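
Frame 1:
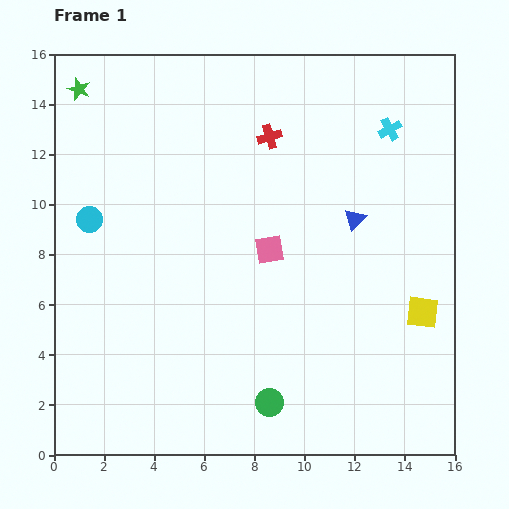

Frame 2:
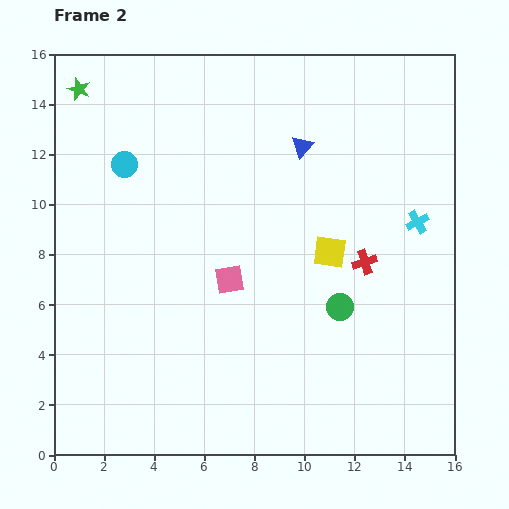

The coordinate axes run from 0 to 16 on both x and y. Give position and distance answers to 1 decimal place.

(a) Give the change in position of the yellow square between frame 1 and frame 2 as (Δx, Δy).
(-3.7, 2.4)

The yellow square was at (14.7, 5.7) in frame 1 and (11.0, 8.1) in frame 2.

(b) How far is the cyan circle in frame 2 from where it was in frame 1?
2.6

The cyan circle moved from (1.4, 9.4) to (2.8, 11.6), a distance of √(1.4² + 2.2²) ≈ 2.6.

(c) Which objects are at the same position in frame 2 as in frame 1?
the green star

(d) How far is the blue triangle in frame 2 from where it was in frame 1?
3.6

The blue triangle moved from (12.0, 9.4) to (9.9, 12.3), a distance of √(2.1² + 2.9²) ≈ 3.6.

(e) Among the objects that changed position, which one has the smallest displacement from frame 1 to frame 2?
the pink square

(moved 2.0)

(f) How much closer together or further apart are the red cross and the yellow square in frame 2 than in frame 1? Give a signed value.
-7.8

Distance in frame 1: 9.3. Distance in frame 2: 1.5.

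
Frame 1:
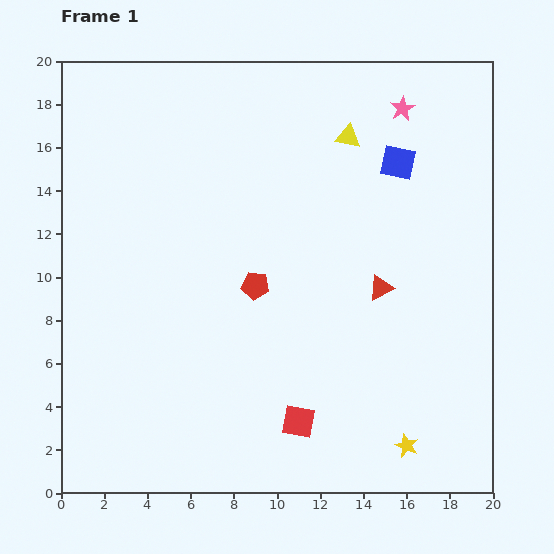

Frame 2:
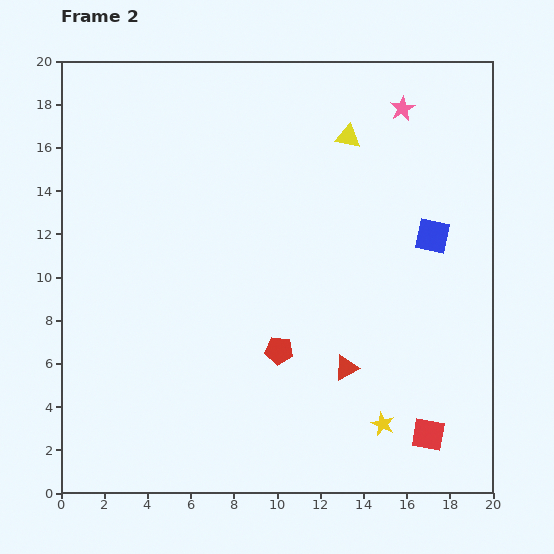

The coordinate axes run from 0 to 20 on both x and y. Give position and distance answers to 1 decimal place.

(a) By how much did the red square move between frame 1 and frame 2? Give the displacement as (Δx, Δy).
(6.0, -0.6)

The red square was at (11.0, 3.3) in frame 1 and (17.0, 2.7) in frame 2.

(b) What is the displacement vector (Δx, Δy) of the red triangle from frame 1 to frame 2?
(-1.6, -3.7)

The red triangle was at (14.8, 9.5) in frame 1 and (13.2, 5.8) in frame 2.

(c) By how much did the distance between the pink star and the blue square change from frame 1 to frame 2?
+3.6

Distance in frame 1: 2.5. Distance in frame 2: 6.1.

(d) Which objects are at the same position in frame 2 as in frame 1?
the yellow triangle, the pink star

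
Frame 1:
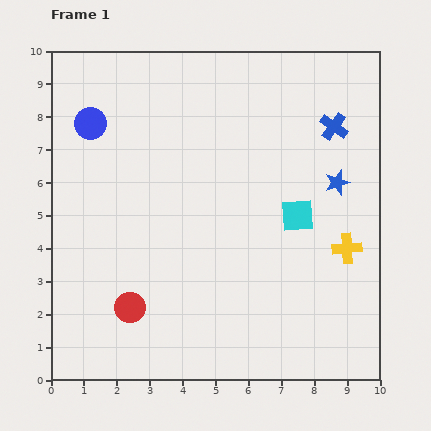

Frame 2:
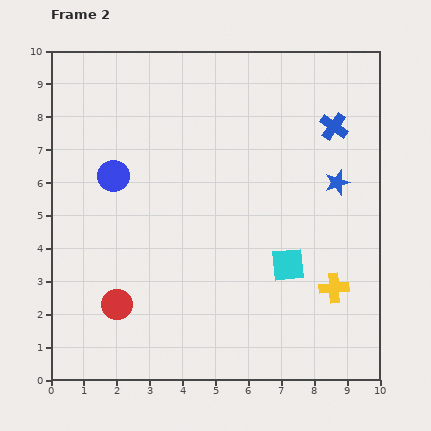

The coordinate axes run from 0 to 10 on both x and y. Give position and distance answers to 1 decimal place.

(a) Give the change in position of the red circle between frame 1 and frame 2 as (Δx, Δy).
(-0.4, 0.1)

The red circle was at (2.4, 2.2) in frame 1 and (2.0, 2.3) in frame 2.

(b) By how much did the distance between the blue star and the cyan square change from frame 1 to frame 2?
+1.3

Distance in frame 1: 1.6. Distance in frame 2: 2.9.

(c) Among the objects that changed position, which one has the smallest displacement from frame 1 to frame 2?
the red circle

(moved 0.4)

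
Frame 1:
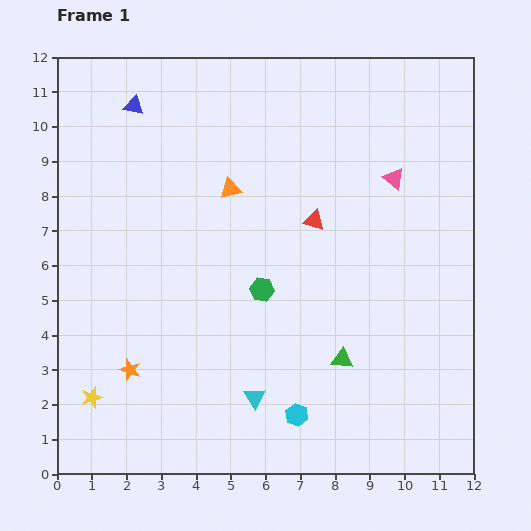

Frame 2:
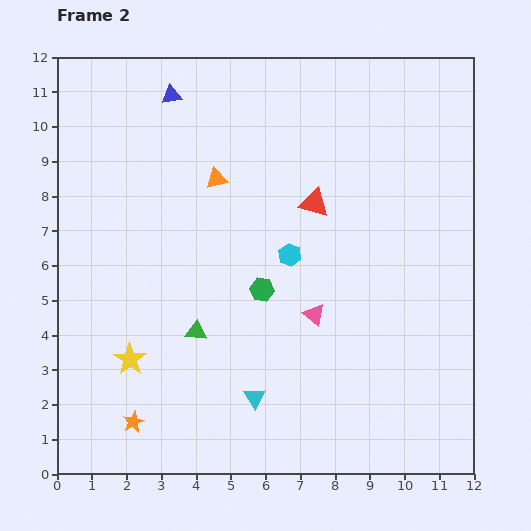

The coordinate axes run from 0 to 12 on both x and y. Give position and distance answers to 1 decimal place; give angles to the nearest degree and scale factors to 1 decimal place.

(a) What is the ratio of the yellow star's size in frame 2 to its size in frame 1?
1.5×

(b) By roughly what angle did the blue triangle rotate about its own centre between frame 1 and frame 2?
21° counter-clockwise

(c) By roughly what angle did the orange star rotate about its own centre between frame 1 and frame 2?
25° clockwise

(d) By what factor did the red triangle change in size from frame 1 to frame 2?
1.4×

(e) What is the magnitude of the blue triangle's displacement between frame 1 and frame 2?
1.1

The blue triangle moved from (2.2, 10.6) to (3.3, 10.9), a distance of √(1.1² + 0.3²) ≈ 1.1.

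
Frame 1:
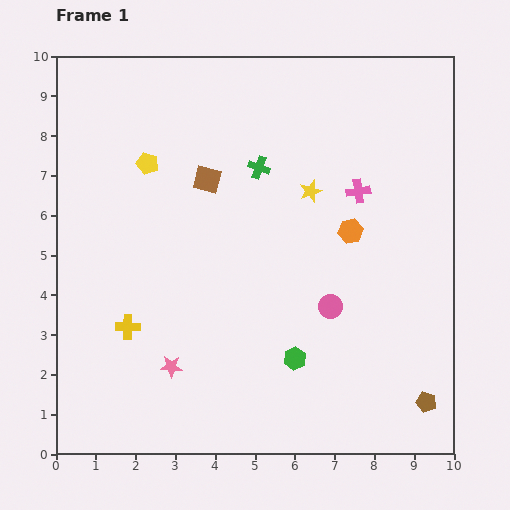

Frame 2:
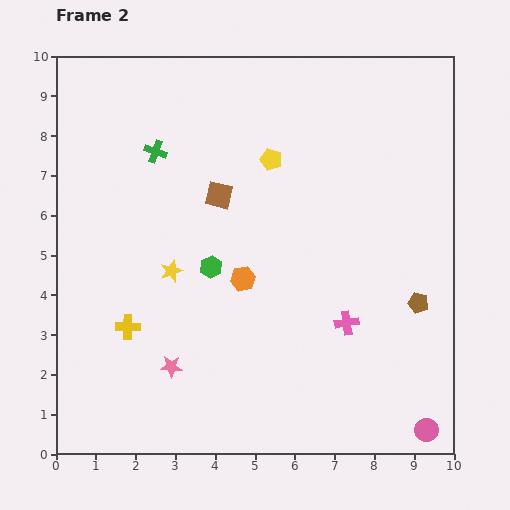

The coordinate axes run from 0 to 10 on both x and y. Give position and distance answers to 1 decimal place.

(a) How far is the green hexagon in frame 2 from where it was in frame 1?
3.1

The green hexagon moved from (6.0, 2.4) to (3.9, 4.7), a distance of √(2.1² + 2.3²) ≈ 3.1.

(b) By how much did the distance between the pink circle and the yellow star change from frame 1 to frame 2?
+4.6

Distance in frame 1: 2.9. Distance in frame 2: 7.5.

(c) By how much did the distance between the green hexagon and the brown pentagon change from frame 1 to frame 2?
+1.8

Distance in frame 1: 3.5. Distance in frame 2: 5.3.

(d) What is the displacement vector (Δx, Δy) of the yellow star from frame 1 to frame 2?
(-3.5, -2.0)

The yellow star was at (6.4, 6.6) in frame 1 and (2.9, 4.6) in frame 2.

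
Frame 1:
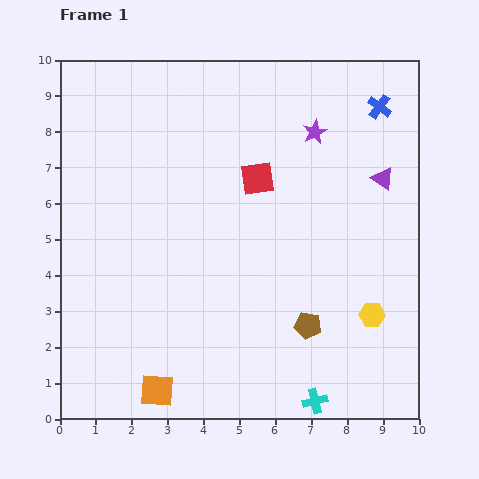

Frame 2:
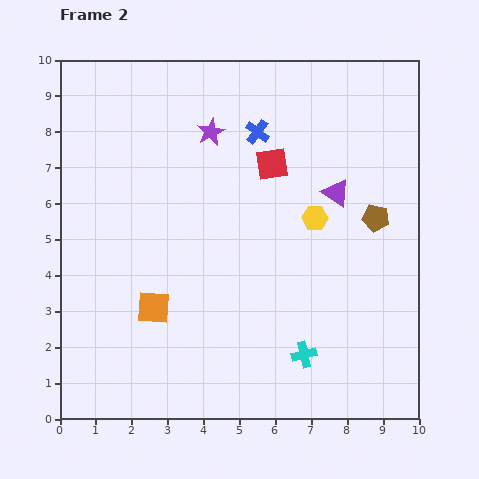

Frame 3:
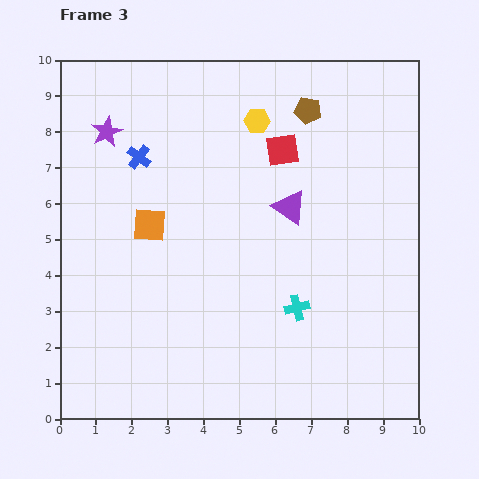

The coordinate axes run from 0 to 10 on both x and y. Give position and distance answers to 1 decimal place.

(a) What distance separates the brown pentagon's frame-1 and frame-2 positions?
3.6

The brown pentagon moved from (6.9, 2.6) to (8.8, 5.6), a distance of √(1.9² + 3.0²) ≈ 3.6.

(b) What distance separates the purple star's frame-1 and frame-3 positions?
5.8

The purple star moved from (7.1, 8.0) to (1.3, 8.0), a distance of √(5.8² + 0.0²) ≈ 5.8.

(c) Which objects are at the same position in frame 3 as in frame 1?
none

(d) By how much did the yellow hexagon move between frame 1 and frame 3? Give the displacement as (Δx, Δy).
(-3.2, 5.4)

The yellow hexagon was at (8.7, 2.9) in frame 1 and (5.5, 8.3) in frame 3.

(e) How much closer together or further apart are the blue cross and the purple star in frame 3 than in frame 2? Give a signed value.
-0.2

Distance in frame 2: 1.3. Distance in frame 3: 1.1.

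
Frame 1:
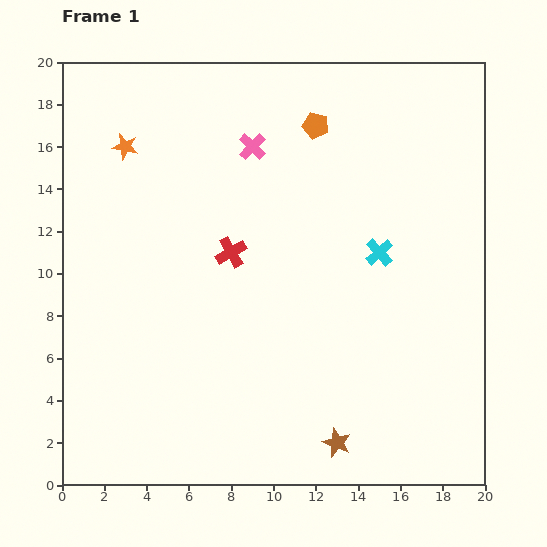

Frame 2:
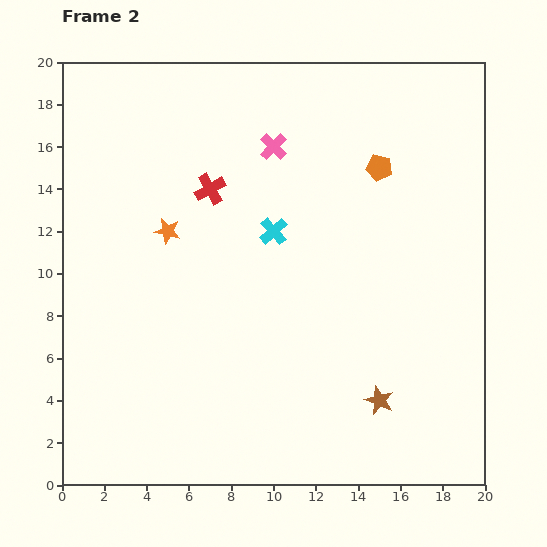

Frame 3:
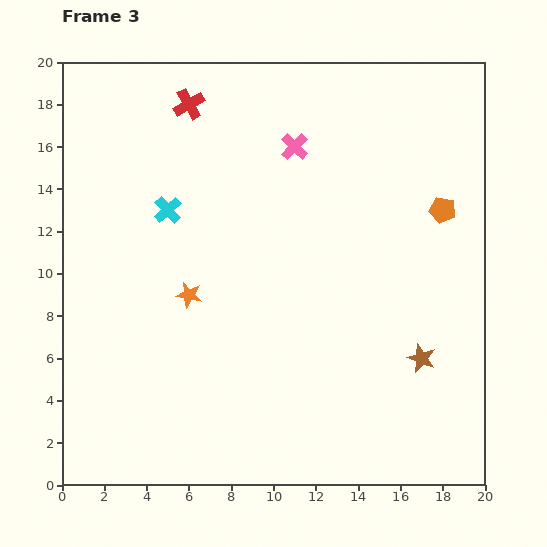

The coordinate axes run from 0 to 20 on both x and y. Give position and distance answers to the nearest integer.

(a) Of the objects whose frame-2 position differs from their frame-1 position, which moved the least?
the pink cross

(moved 1)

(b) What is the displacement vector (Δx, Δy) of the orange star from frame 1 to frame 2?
(2, -4)

The orange star was at (3, 16) in frame 1 and (5, 12) in frame 2.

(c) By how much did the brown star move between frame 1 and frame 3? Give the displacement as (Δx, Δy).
(4, 4)

The brown star was at (13, 2) in frame 1 and (17, 6) in frame 3.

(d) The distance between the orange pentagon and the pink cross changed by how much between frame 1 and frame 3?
+5

Distance in frame 1: 3. Distance in frame 3: 8.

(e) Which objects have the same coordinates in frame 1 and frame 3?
none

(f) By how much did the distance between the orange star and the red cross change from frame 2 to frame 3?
+6

Distance in frame 2: 3. Distance in frame 3: 9.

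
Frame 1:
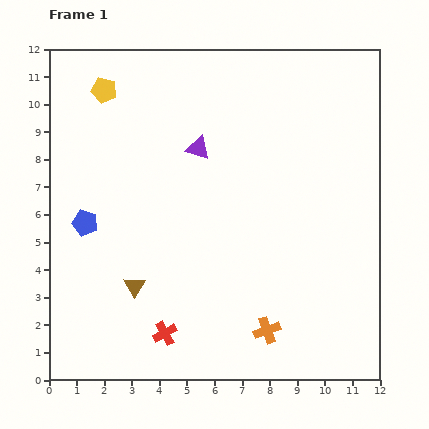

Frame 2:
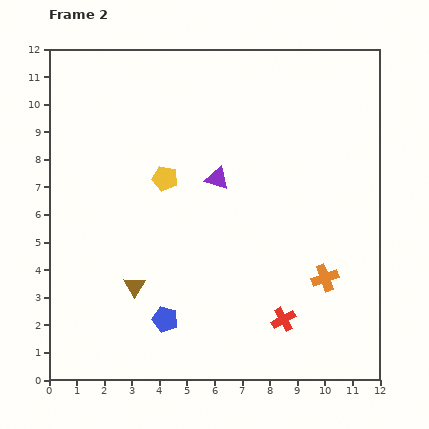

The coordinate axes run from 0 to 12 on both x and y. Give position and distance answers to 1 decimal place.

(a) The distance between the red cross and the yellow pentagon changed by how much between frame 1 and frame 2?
-2.4

Distance in frame 1: 9.1. Distance in frame 2: 6.7.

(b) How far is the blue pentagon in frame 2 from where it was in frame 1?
4.5

The blue pentagon moved from (1.3, 5.7) to (4.2, 2.2), a distance of √(2.9² + 3.5²) ≈ 4.5.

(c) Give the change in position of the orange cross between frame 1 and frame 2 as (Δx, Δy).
(2.1, 1.9)

The orange cross was at (7.9, 1.8) in frame 1 and (10.0, 3.7) in frame 2.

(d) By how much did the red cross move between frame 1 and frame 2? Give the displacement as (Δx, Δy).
(4.3, 0.5)

The red cross was at (4.2, 1.7) in frame 1 and (8.5, 2.2) in frame 2.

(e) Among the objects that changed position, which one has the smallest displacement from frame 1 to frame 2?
the purple triangle

(moved 1.3)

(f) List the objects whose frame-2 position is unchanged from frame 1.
the brown triangle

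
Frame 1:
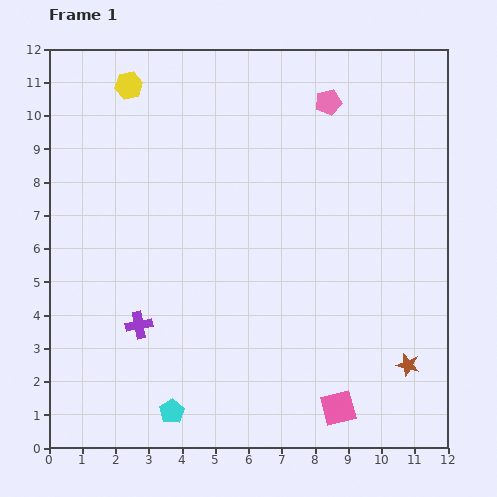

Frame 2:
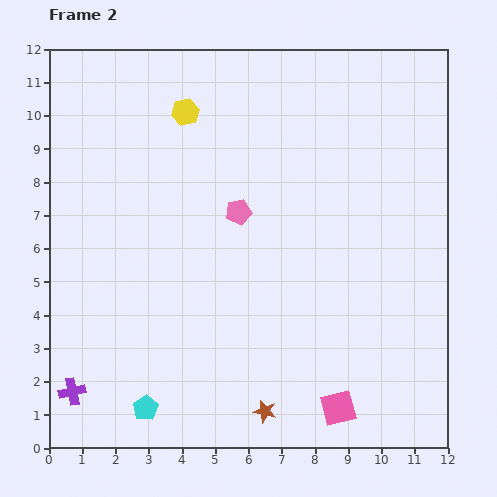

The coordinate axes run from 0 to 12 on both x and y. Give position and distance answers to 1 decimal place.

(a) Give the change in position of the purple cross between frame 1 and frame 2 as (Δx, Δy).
(-2.0, -2.0)

The purple cross was at (2.7, 3.7) in frame 1 and (0.7, 1.7) in frame 2.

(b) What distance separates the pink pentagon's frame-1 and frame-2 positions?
4.3

The pink pentagon moved from (8.4, 10.4) to (5.7, 7.1), a distance of √(2.7² + 3.3²) ≈ 4.3.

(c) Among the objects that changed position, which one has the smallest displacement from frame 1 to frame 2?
the cyan pentagon

(moved 0.8)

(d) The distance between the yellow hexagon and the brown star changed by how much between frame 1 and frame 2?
-2.6

Distance in frame 1: 11.9. Distance in frame 2: 9.3.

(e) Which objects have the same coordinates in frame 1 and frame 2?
the pink square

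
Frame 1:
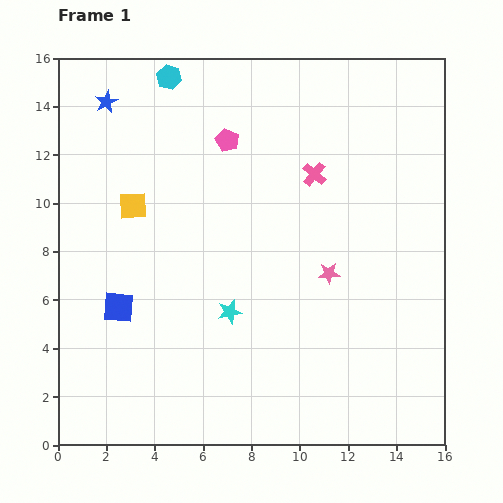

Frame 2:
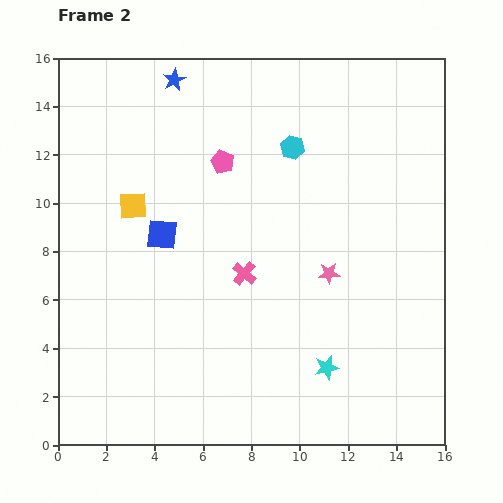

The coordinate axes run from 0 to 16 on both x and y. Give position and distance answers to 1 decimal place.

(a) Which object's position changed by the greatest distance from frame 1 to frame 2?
the cyan hexagon

(moved 5.9; next 5.0)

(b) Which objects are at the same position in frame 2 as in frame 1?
the yellow square, the pink star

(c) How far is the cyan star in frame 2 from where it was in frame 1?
4.6

The cyan star moved from (7.1, 5.5) to (11.1, 3.2), a distance of √(4.0² + 2.3²) ≈ 4.6.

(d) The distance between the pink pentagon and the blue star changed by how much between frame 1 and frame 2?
-1.3

Distance in frame 1: 5.2. Distance in frame 2: 3.9.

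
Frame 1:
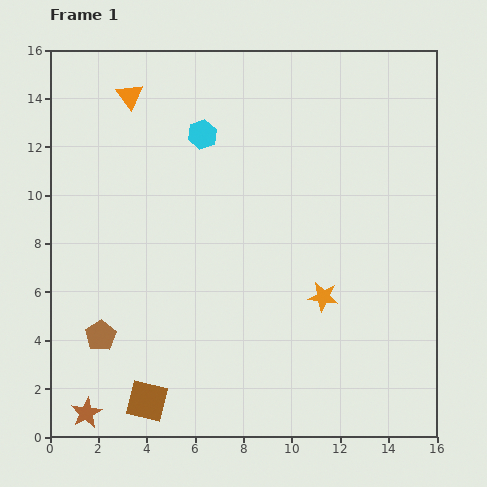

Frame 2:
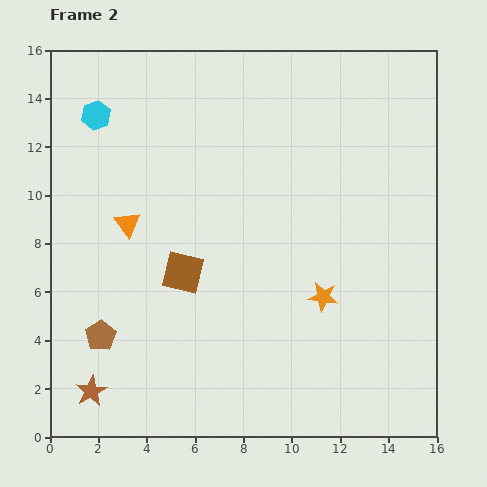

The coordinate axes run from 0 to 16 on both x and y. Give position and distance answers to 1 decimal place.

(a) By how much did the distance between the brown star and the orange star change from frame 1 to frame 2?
-0.5

Distance in frame 1: 10.9. Distance in frame 2: 10.4.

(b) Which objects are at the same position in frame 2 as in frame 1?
the brown pentagon, the orange star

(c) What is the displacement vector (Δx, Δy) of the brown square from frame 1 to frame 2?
(1.5, 5.3)

The brown square was at (4.0, 1.5) in frame 1 and (5.5, 6.8) in frame 2.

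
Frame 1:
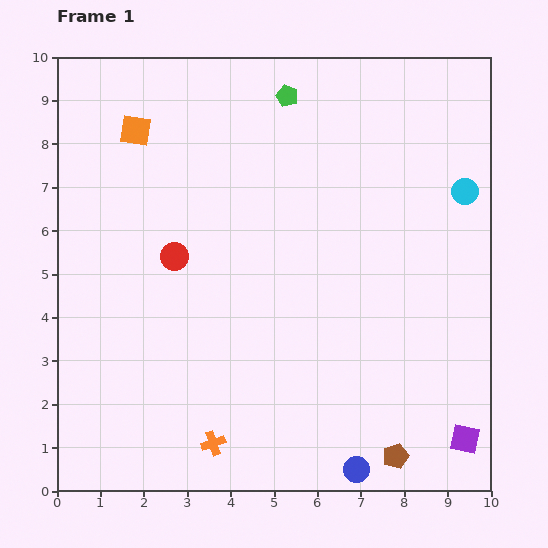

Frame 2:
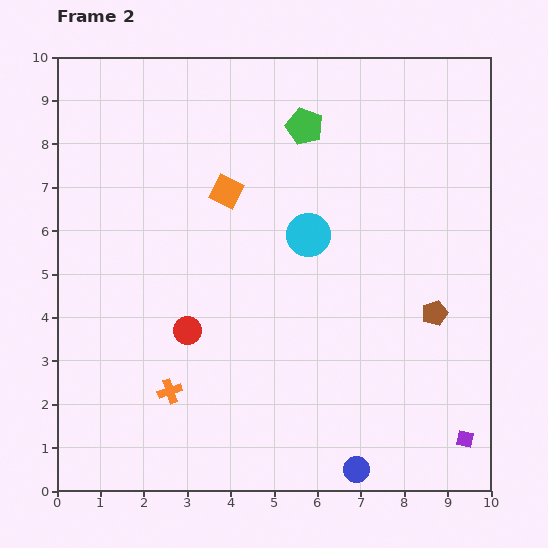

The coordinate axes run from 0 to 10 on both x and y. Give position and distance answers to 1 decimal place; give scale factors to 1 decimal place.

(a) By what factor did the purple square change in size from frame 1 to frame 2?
0.6×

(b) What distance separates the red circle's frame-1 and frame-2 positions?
1.7

The red circle moved from (2.7, 5.4) to (3.0, 3.7), a distance of √(0.3² + 1.7²) ≈ 1.7.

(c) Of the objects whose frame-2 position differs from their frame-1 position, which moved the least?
the green pentagon

(moved 0.8)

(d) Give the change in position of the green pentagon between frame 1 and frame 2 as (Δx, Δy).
(0.4, -0.7)

The green pentagon was at (5.3, 9.1) in frame 1 and (5.7, 8.4) in frame 2.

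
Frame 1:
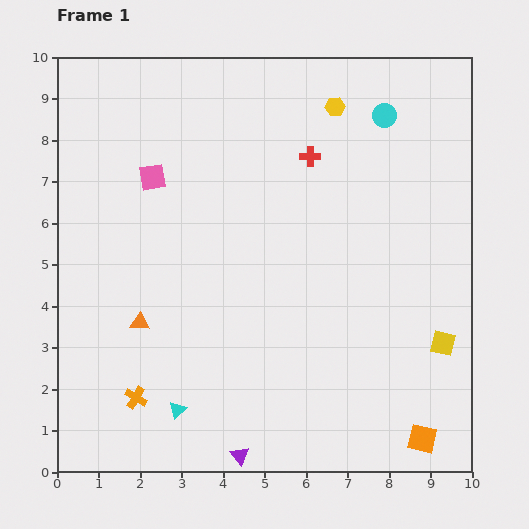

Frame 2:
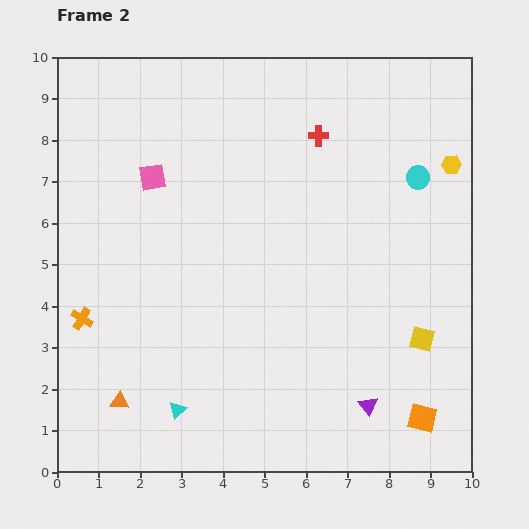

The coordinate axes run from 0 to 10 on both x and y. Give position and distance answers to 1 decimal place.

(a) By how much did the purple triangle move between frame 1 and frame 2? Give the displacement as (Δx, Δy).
(3.1, 1.2)

The purple triangle was at (4.4, 0.4) in frame 1 and (7.5, 1.6) in frame 2.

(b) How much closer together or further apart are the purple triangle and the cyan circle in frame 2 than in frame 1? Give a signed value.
-3.3

Distance in frame 1: 8.9. Distance in frame 2: 5.6.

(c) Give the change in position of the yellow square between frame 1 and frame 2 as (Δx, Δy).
(-0.5, 0.1)

The yellow square was at (9.3, 3.1) in frame 1 and (8.8, 3.2) in frame 2.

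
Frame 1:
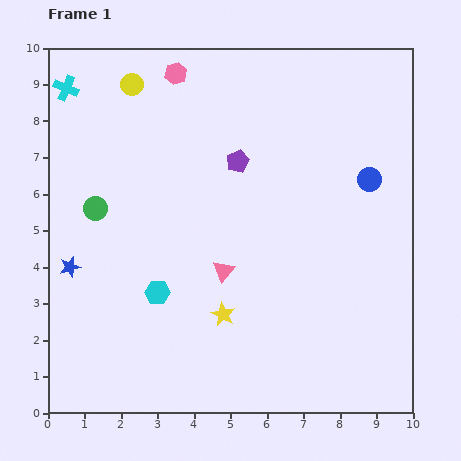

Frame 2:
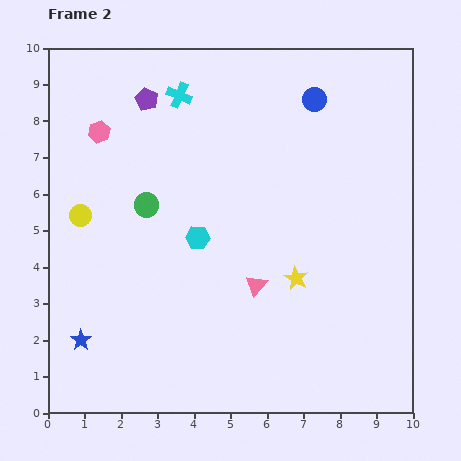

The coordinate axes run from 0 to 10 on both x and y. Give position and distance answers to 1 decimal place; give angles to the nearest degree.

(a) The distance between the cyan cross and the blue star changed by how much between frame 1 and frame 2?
+2.3

Distance in frame 1: 4.9. Distance in frame 2: 7.2.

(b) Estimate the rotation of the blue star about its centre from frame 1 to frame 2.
21° counter-clockwise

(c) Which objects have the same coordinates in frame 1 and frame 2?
none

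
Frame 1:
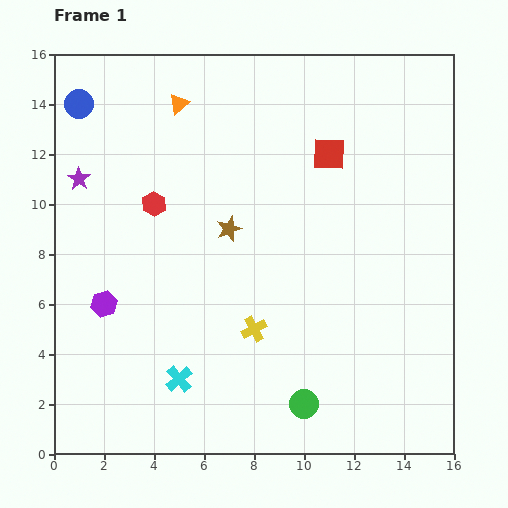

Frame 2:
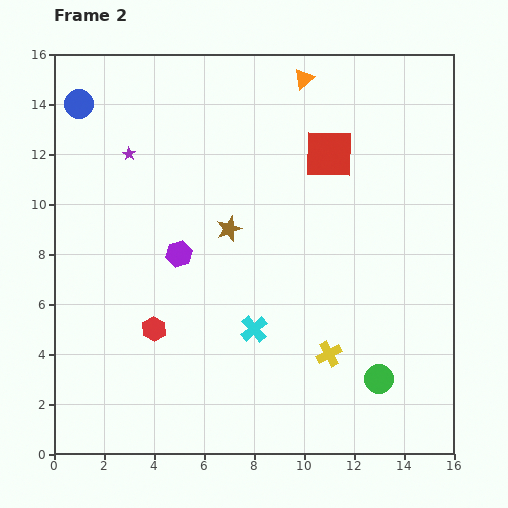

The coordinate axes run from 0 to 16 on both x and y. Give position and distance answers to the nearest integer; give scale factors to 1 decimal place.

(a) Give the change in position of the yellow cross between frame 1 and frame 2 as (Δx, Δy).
(3, -1)

The yellow cross was at (8, 5) in frame 1 and (11, 4) in frame 2.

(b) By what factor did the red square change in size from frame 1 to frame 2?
1.5×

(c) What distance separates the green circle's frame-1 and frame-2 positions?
3

The green circle moved from (10, 2) to (13, 3), a distance of √(3² + 1²) ≈ 3.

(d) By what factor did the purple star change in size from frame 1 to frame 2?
0.6×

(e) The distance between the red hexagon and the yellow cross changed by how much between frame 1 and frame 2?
+1

Distance in frame 1: 6. Distance in frame 2: 7.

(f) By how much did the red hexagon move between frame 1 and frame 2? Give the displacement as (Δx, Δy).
(0, -5)

The red hexagon was at (4, 10) in frame 1 and (4, 5) in frame 2.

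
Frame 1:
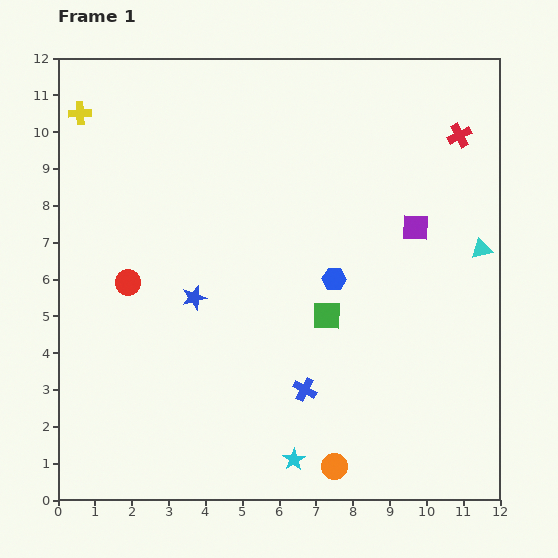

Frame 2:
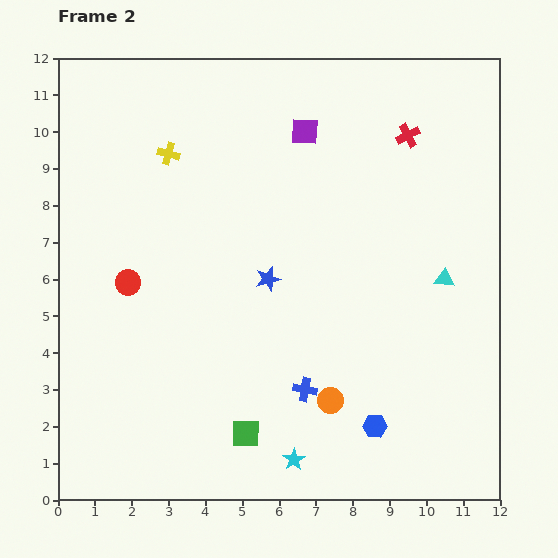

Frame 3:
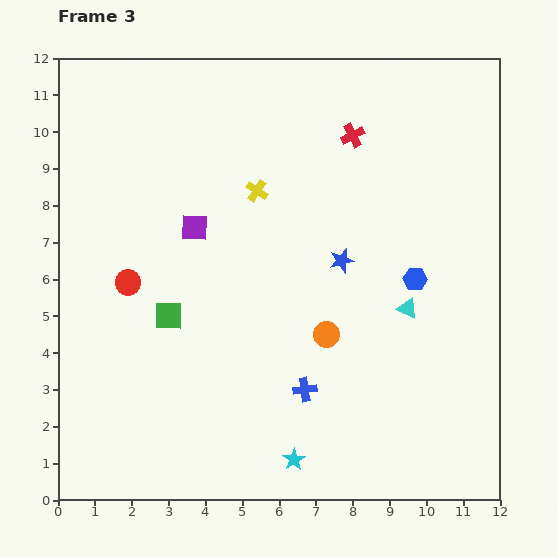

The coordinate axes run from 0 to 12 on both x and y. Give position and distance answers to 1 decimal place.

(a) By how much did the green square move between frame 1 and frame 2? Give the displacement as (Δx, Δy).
(-2.2, -3.2)

The green square was at (7.3, 5.0) in frame 1 and (5.1, 1.8) in frame 2.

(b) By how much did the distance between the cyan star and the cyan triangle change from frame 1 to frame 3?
-2.5

Distance in frame 1: 7.6. Distance in frame 3: 5.1.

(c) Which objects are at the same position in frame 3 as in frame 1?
the cyan star, the red circle, the blue cross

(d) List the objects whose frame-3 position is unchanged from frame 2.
the cyan star, the red circle, the blue cross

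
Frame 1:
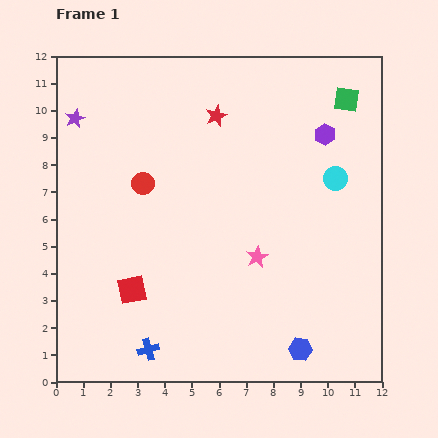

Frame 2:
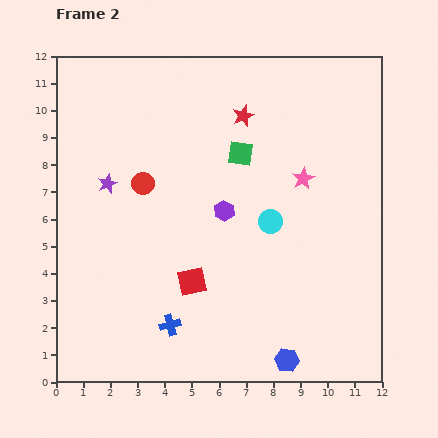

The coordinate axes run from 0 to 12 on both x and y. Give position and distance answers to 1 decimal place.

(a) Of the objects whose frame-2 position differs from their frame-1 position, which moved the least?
the blue hexagon

(moved 0.6)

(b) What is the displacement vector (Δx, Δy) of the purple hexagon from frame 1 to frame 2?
(-3.7, -2.8)

The purple hexagon was at (9.9, 9.1) in frame 1 and (6.2, 6.3) in frame 2.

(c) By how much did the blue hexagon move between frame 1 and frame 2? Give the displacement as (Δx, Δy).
(-0.5, -0.4)

The blue hexagon was at (9.0, 1.2) in frame 1 and (8.5, 0.8) in frame 2.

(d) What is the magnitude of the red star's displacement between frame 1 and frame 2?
1.0

The red star moved from (5.9, 9.8) to (6.9, 9.8), a distance of √(1.0² + 0.0²) ≈ 1.0.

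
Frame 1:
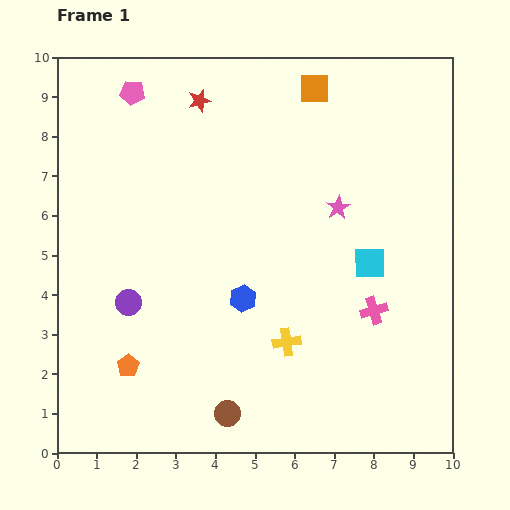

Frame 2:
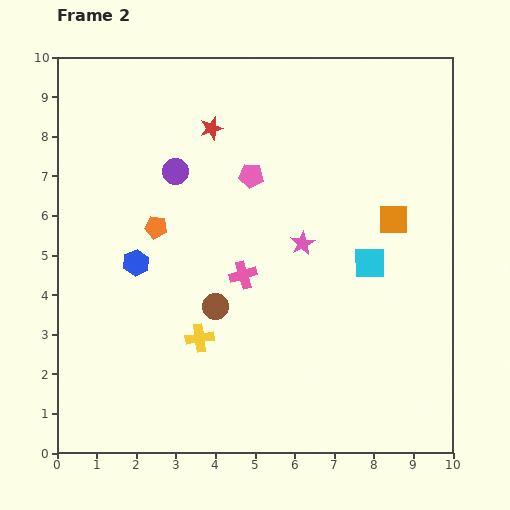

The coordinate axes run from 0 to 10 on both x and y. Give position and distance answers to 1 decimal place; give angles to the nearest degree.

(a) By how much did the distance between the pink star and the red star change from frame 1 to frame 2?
-0.7

Distance in frame 1: 4.4. Distance in frame 2: 3.7.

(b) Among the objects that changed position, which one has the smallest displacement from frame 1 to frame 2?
the red star

(moved 0.8)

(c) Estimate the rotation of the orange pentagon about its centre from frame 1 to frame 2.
29° counter-clockwise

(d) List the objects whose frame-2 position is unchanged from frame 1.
the cyan square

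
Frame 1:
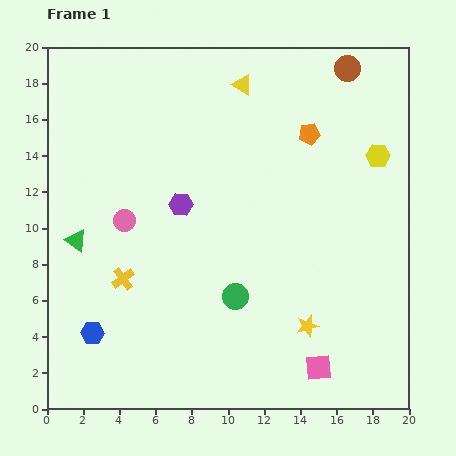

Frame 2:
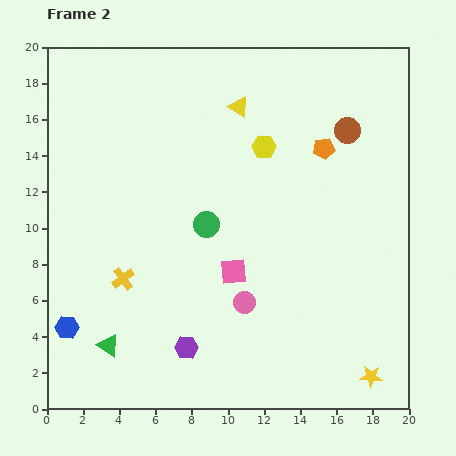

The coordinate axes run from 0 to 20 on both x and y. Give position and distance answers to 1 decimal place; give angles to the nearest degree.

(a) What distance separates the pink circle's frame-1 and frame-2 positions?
8.0

The pink circle moved from (4.3, 10.4) to (10.9, 5.9), a distance of √(6.6² + 4.5²) ≈ 8.0.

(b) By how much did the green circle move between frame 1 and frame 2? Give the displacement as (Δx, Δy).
(-1.6, 4.0)

The green circle was at (10.4, 6.2) in frame 1 and (8.8, 10.2) in frame 2.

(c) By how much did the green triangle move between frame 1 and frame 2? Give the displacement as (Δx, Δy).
(1.8, -5.8)

The green triangle was at (1.6, 9.3) in frame 1 and (3.4, 3.5) in frame 2.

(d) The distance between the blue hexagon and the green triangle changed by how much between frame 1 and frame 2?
-2.7

Distance in frame 1: 5.2. Distance in frame 2: 2.5.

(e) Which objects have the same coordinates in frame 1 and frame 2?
the yellow cross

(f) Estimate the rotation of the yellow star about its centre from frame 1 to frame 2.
17° clockwise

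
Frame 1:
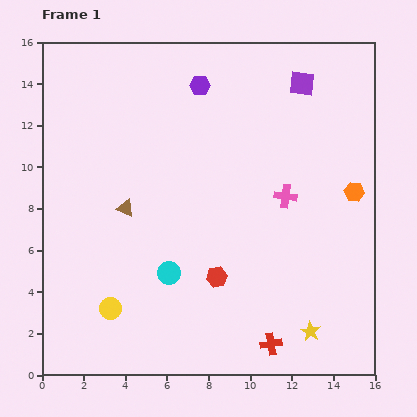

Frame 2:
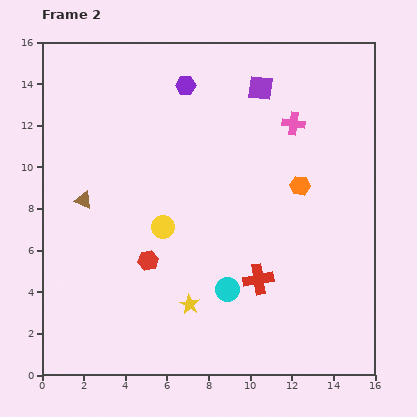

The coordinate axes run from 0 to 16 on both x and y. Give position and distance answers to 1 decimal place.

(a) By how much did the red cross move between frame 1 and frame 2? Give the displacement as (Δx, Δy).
(-0.6, 3.1)

The red cross was at (11.0, 1.5) in frame 1 and (10.4, 4.6) in frame 2.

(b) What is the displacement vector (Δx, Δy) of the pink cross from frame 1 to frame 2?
(0.4, 3.5)

The pink cross was at (11.7, 8.6) in frame 1 and (12.1, 12.1) in frame 2.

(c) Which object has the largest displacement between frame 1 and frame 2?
the yellow star

(moved 5.9; next 4.6)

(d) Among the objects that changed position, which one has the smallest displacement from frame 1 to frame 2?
the purple hexagon

(moved 0.7)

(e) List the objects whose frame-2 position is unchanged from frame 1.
none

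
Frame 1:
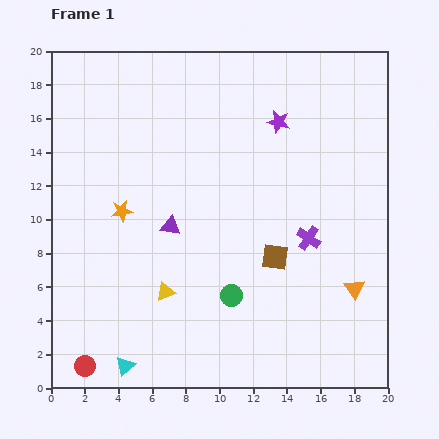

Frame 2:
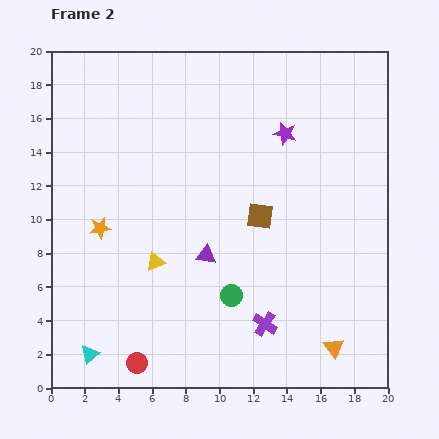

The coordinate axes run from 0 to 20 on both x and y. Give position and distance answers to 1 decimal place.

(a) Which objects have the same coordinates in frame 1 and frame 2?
the green circle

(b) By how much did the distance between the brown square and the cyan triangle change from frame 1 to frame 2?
+2.0

Distance in frame 1: 11.0. Distance in frame 2: 13.0.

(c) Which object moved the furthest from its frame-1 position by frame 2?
the purple cross

(moved 5.7; next 3.7)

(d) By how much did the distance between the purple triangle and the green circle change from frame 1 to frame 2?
-2.7

Distance in frame 1: 5.5. Distance in frame 2: 2.8.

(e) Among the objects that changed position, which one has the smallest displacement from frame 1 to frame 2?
the purple star

(moved 0.8)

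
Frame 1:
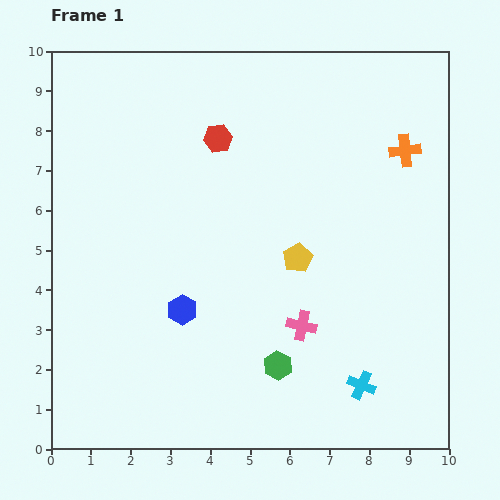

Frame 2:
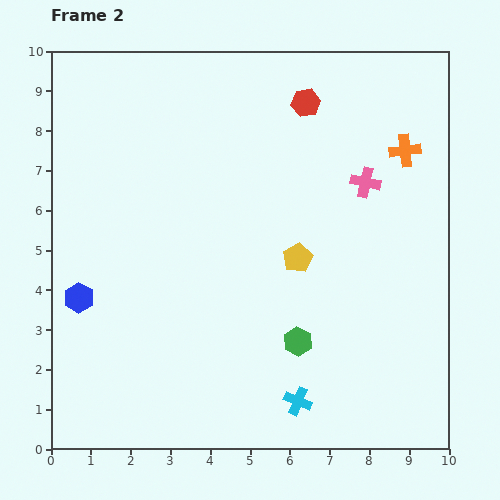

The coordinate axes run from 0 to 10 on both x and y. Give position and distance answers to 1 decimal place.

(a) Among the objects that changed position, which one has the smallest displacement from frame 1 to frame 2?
the green hexagon

(moved 0.8)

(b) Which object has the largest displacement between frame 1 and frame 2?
the pink cross

(moved 3.9; next 2.6)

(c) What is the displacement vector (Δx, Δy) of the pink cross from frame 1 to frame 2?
(1.6, 3.6)

The pink cross was at (6.3, 3.1) in frame 1 and (7.9, 6.7) in frame 2.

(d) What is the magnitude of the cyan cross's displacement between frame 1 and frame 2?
1.6

The cyan cross moved from (7.8, 1.6) to (6.2, 1.2), a distance of √(1.6² + 0.4²) ≈ 1.6.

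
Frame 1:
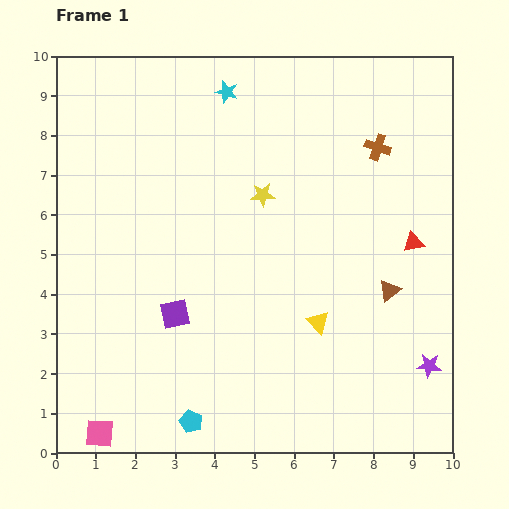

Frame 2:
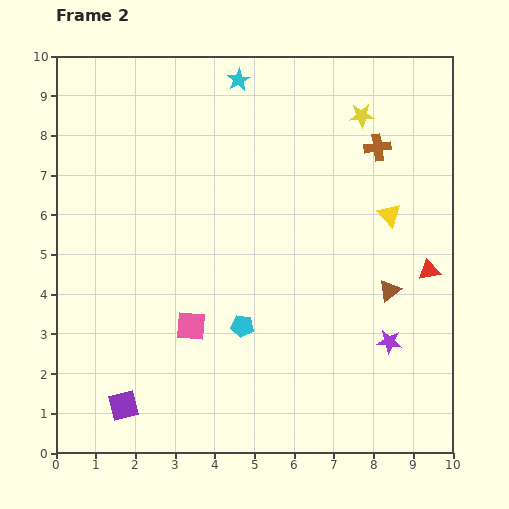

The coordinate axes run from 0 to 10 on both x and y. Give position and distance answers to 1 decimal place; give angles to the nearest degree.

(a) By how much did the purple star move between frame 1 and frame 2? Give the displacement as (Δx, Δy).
(-1.0, 0.6)

The purple star was at (9.4, 2.2) in frame 1 and (8.4, 2.8) in frame 2.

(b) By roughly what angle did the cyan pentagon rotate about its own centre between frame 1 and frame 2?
16° counter-clockwise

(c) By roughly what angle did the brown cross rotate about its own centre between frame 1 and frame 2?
26° counter-clockwise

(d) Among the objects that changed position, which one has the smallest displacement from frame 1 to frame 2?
the cyan star

(moved 0.4)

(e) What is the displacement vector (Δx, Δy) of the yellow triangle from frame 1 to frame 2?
(1.8, 2.7)

The yellow triangle was at (6.6, 3.3) in frame 1 and (8.4, 6.0) in frame 2.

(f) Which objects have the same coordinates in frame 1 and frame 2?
the brown cross, the brown triangle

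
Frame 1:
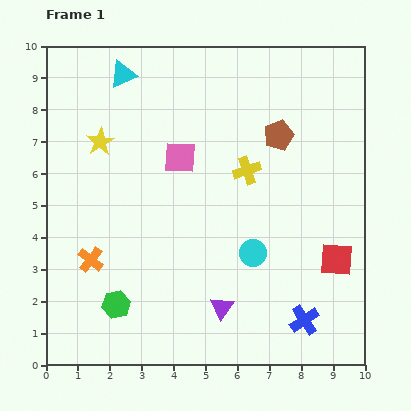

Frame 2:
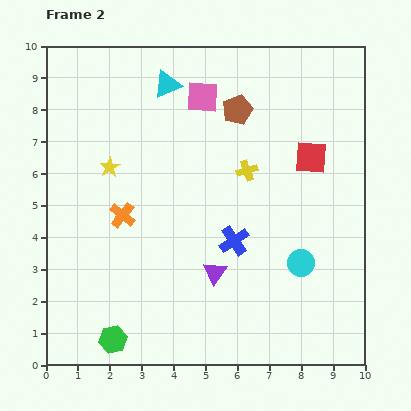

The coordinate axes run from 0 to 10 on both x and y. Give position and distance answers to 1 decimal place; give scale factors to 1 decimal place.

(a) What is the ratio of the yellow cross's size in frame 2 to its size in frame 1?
0.7×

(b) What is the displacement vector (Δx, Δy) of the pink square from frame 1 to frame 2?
(0.7, 1.9)

The pink square was at (4.2, 6.5) in frame 1 and (4.9, 8.4) in frame 2.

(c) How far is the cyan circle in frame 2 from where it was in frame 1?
1.5

The cyan circle moved from (6.5, 3.5) to (8.0, 3.2), a distance of √(1.5² + 0.3²) ≈ 1.5.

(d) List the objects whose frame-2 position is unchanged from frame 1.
the yellow cross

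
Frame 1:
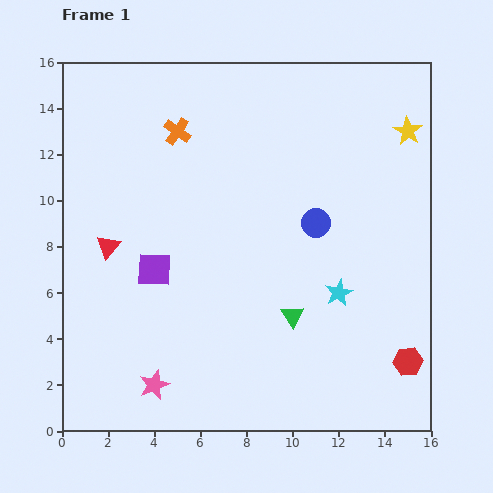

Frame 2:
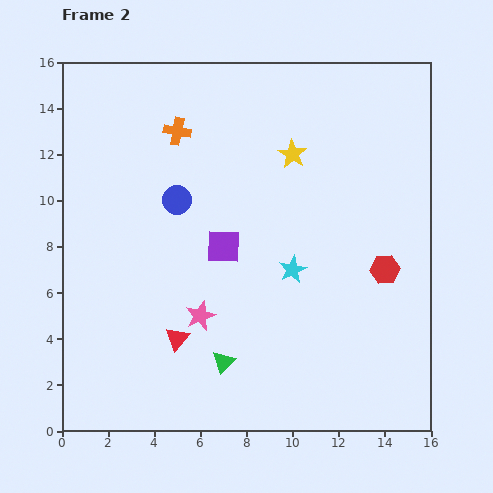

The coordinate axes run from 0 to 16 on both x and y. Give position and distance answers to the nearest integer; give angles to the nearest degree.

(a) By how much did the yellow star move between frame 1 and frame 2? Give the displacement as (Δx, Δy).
(-5, -1)

The yellow star was at (15, 13) in frame 1 and (10, 12) in frame 2.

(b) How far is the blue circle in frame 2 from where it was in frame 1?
6

The blue circle moved from (11, 9) to (5, 10), a distance of √(6² + 1²) ≈ 6.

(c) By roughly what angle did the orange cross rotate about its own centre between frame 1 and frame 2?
23° counter-clockwise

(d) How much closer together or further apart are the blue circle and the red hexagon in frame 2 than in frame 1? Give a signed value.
+2

Distance in frame 1: 7. Distance in frame 2: 9.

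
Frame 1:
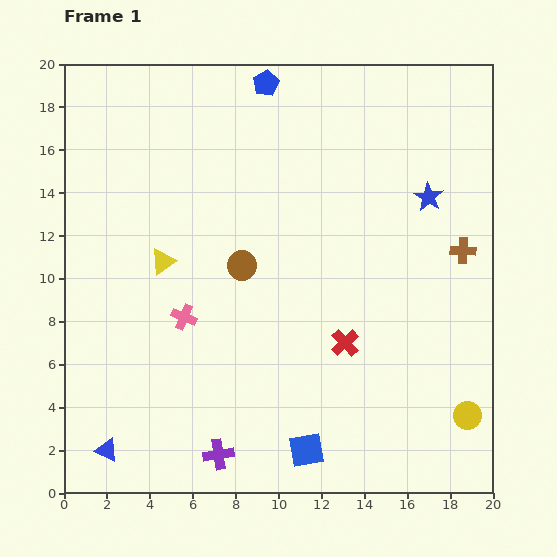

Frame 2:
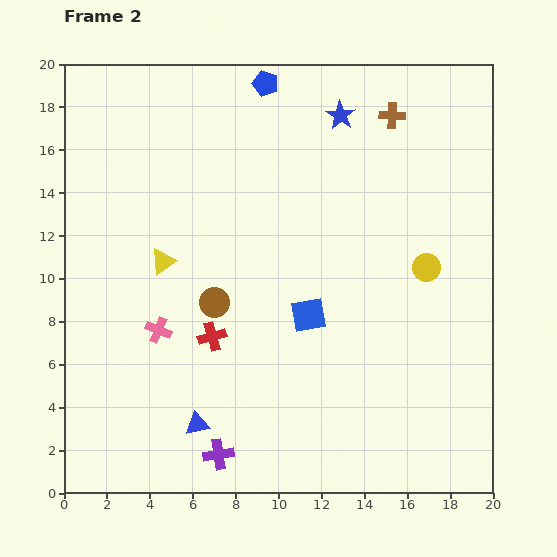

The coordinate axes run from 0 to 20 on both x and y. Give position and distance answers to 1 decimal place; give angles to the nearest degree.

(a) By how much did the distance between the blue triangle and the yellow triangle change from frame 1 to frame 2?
-1.4

Distance in frame 1: 9.2. Distance in frame 2: 7.8.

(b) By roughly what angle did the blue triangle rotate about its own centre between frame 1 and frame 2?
37° counter-clockwise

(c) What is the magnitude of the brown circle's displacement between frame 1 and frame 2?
2.1

The brown circle moved from (8.3, 10.6) to (7.0, 8.9), a distance of √(1.3² + 1.7²) ≈ 2.1.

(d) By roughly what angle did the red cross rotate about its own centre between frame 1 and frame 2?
27° clockwise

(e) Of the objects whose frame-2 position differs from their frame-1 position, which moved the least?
the pink cross

(moved 1.3)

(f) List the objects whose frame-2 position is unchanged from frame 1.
the blue pentagon, the purple cross, the yellow triangle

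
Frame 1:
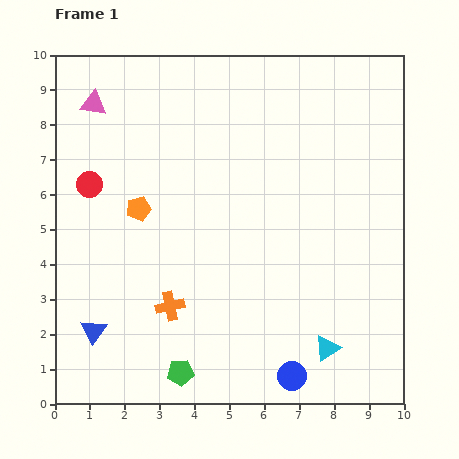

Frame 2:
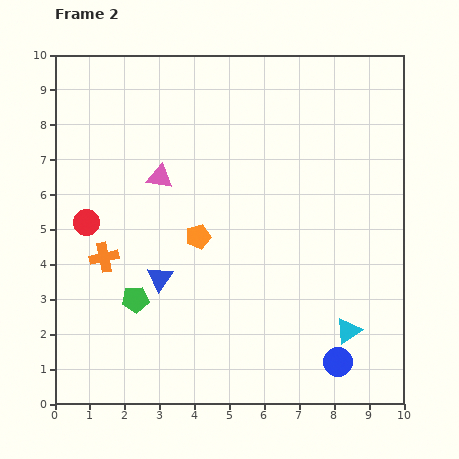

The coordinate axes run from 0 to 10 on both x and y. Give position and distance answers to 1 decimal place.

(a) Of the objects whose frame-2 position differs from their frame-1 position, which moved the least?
the cyan triangle

(moved 0.8)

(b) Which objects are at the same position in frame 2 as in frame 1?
none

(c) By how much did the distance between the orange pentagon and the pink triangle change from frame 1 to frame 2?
-1.3

Distance in frame 1: 3.3. Distance in frame 2: 2.0.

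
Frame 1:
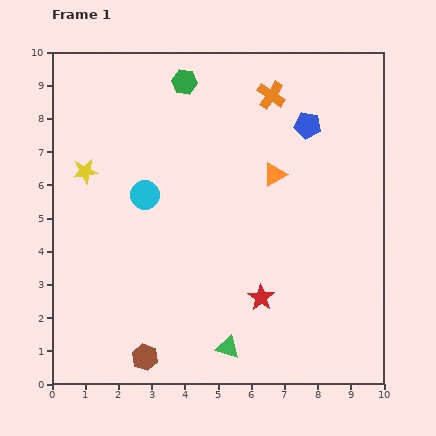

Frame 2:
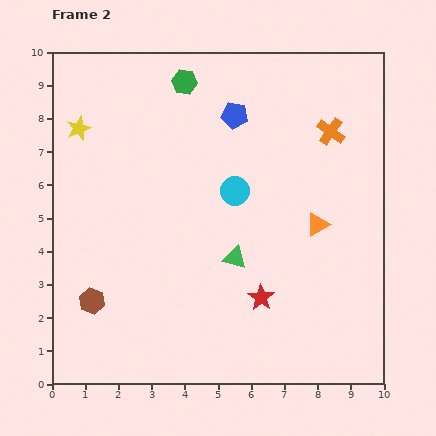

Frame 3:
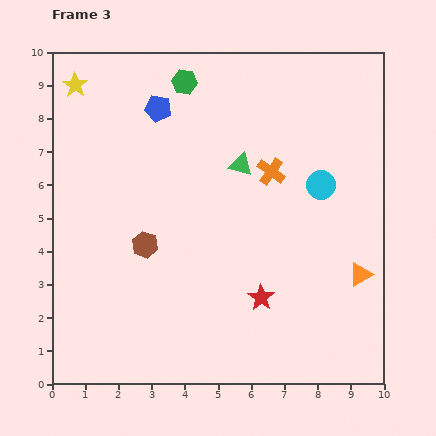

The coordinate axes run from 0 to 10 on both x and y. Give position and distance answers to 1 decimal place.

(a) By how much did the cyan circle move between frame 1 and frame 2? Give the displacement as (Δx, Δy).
(2.7, 0.1)

The cyan circle was at (2.8, 5.7) in frame 1 and (5.5, 5.8) in frame 2.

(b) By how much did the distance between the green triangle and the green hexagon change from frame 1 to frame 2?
-2.6

Distance in frame 1: 8.1. Distance in frame 2: 5.5.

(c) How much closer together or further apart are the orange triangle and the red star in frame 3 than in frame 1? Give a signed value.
-0.6

Distance in frame 1: 3.7. Distance in frame 3: 3.1.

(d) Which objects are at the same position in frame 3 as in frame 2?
the green hexagon, the red star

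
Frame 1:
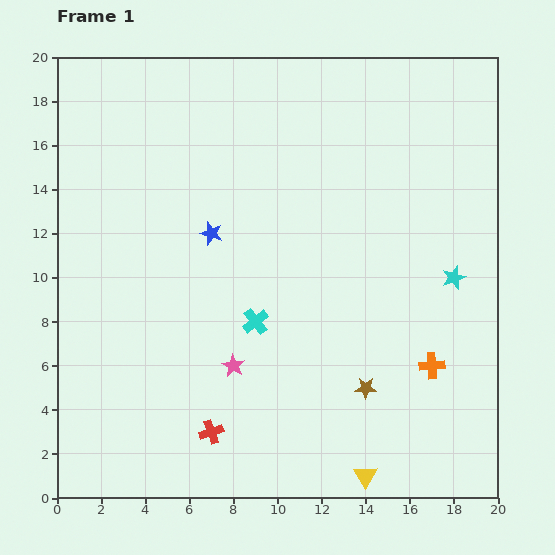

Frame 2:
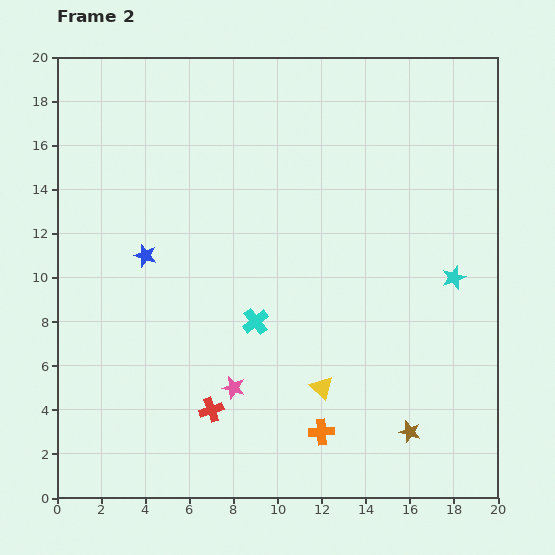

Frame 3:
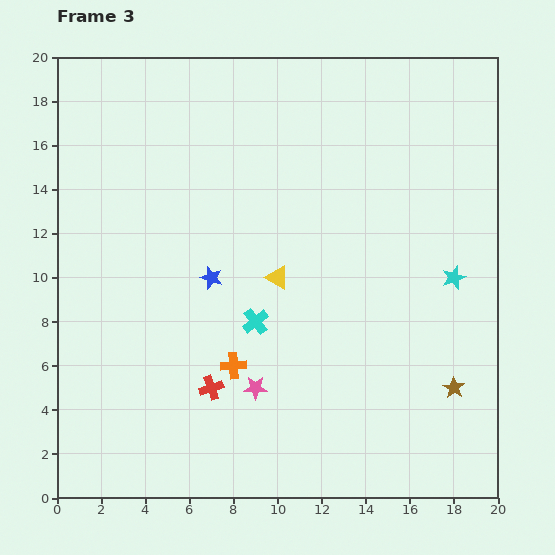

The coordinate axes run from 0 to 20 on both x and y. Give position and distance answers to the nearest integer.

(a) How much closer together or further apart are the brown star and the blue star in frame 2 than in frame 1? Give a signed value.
+4

Distance in frame 1: 10. Distance in frame 2: 14.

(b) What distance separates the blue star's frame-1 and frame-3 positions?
2

The blue star moved from (7, 12) to (7, 10), a distance of √(0² + 2²) ≈ 2.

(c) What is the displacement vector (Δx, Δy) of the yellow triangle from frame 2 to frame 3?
(-2, 5)

The yellow triangle was at (12, 5) in frame 2 and (10, 10) in frame 3.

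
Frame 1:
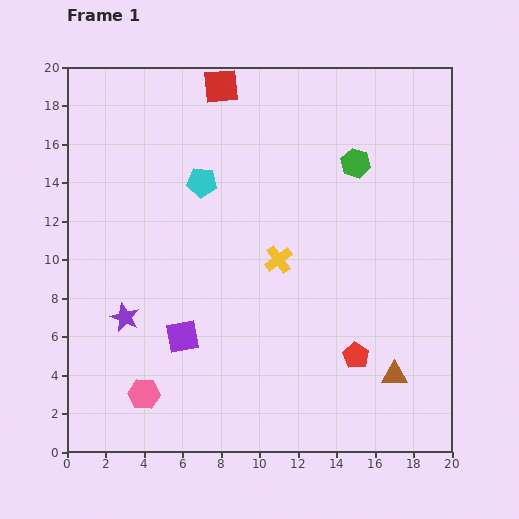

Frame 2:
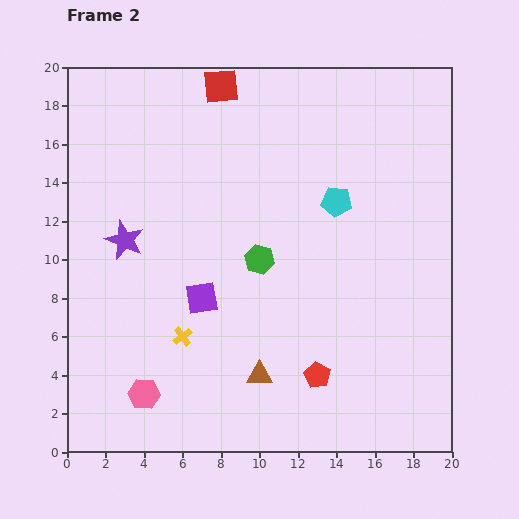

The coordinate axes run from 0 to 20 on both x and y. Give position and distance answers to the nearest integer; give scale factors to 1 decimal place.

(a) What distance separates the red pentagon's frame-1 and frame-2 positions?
2

The red pentagon moved from (15, 5) to (13, 4), a distance of √(2² + 1²) ≈ 2.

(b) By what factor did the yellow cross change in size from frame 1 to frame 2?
0.7×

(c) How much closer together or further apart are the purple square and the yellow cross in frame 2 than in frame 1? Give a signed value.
-4

Distance in frame 1: 6. Distance in frame 2: 2.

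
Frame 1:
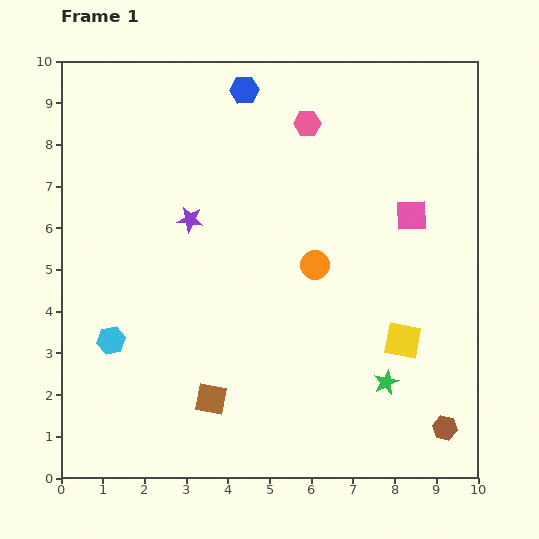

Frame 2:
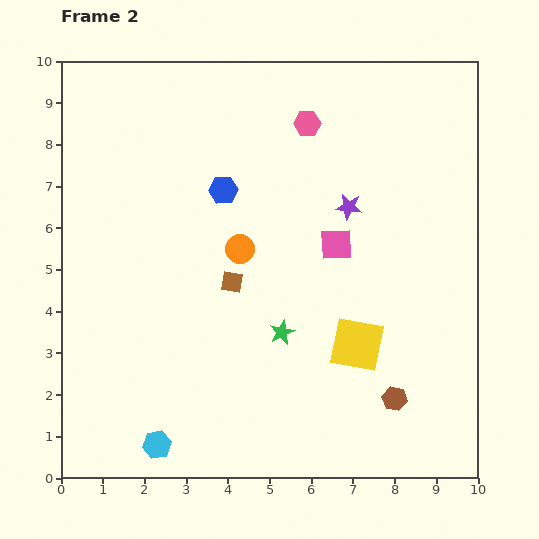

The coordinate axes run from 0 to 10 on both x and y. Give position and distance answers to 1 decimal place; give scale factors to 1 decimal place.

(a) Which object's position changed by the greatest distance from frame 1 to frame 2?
the purple star

(moved 3.8; next 2.8)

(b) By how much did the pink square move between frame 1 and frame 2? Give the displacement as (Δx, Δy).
(-1.8, -0.7)

The pink square was at (8.4, 6.3) in frame 1 and (6.6, 5.6) in frame 2.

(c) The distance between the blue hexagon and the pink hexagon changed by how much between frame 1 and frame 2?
+0.9

Distance in frame 1: 1.7. Distance in frame 2: 2.6.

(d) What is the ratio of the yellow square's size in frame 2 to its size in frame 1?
1.4×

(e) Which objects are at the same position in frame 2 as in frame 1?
the pink hexagon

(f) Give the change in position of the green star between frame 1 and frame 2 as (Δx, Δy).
(-2.5, 1.2)

The green star was at (7.8, 2.3) in frame 1 and (5.3, 3.5) in frame 2.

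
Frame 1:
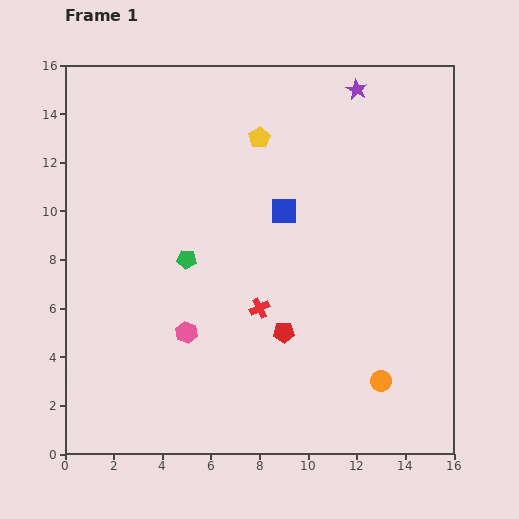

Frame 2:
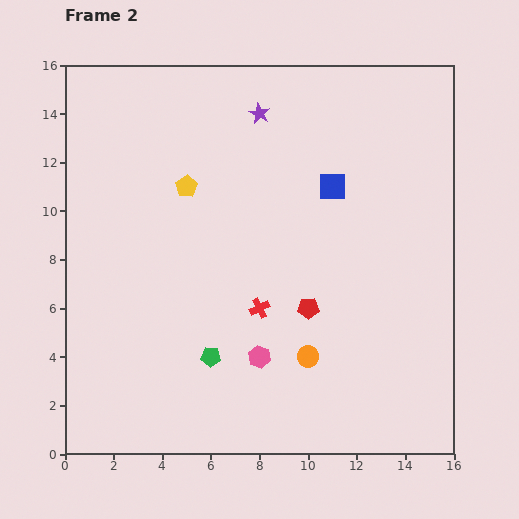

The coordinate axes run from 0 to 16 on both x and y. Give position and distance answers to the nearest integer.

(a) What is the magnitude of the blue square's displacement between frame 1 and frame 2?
2

The blue square moved from (9, 10) to (11, 11), a distance of √(2² + 1²) ≈ 2.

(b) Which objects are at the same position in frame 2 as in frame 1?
the red cross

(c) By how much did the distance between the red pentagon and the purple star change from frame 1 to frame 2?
-2

Distance in frame 1: 10. Distance in frame 2: 8.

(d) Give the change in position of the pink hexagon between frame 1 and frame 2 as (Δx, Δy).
(3, -1)

The pink hexagon was at (5, 5) in frame 1 and (8, 4) in frame 2.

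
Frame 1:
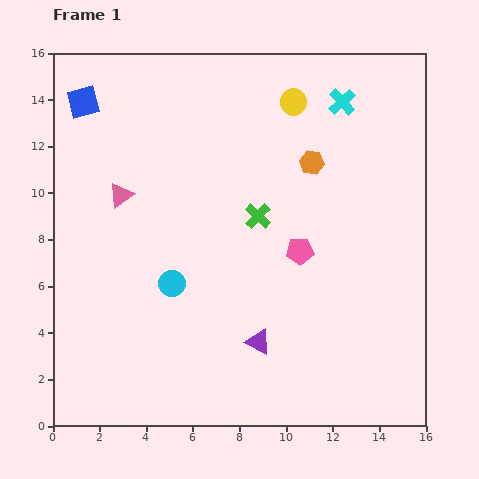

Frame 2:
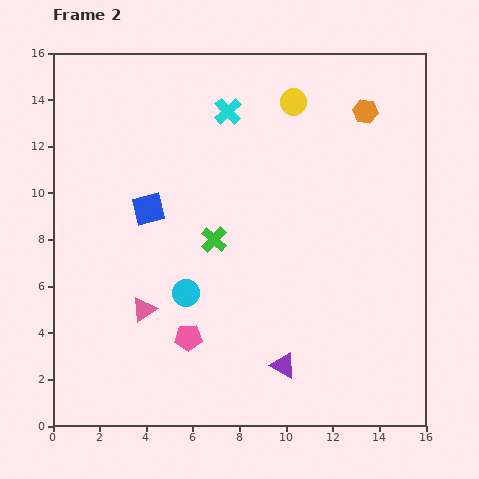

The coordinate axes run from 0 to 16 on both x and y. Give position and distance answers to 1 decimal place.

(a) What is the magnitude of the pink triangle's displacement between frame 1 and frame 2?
5.0

The pink triangle moved from (2.9, 9.9) to (3.9, 5.0), a distance of √(1.0² + 4.9²) ≈ 5.0.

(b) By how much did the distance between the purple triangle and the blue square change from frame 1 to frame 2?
-3.8

Distance in frame 1: 12.7. Distance in frame 2: 8.9.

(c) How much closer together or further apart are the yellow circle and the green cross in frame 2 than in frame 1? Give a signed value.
+1.7

Distance in frame 1: 5.1. Distance in frame 2: 6.8.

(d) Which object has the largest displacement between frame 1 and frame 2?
the pink pentagon

(moved 6.1; next 5.4)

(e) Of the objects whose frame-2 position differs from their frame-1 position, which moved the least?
the cyan circle

(moved 0.7)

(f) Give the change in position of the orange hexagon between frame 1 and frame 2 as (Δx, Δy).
(2.3, 2.2)

The orange hexagon was at (11.1, 11.3) in frame 1 and (13.4, 13.5) in frame 2.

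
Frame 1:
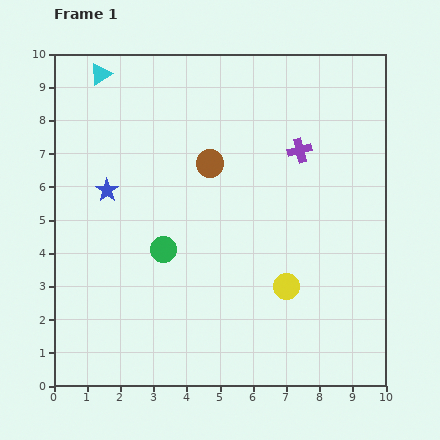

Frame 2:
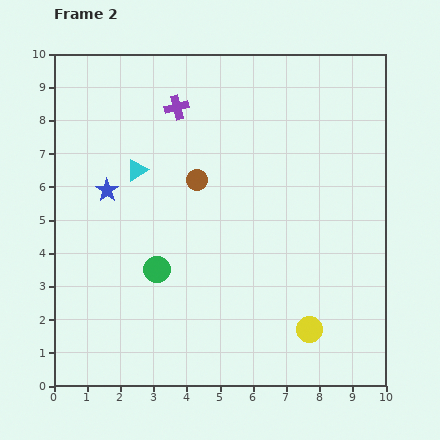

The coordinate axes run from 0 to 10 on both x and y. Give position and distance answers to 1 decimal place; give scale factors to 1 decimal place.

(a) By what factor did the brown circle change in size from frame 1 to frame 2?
0.7×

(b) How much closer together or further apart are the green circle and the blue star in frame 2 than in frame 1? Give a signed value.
+0.3

Distance in frame 1: 2.5. Distance in frame 2: 2.8.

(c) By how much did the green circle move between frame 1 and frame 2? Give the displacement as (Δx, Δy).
(-0.2, -0.6)

The green circle was at (3.3, 4.1) in frame 1 and (3.1, 3.5) in frame 2.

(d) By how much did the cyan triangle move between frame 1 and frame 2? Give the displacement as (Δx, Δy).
(1.1, -2.9)

The cyan triangle was at (1.4, 9.4) in frame 1 and (2.5, 6.5) in frame 2.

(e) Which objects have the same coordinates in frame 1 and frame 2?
the blue star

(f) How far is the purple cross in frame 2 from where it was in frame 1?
3.9

The purple cross moved from (7.4, 7.1) to (3.7, 8.4), a distance of √(3.7² + 1.3²) ≈ 3.9.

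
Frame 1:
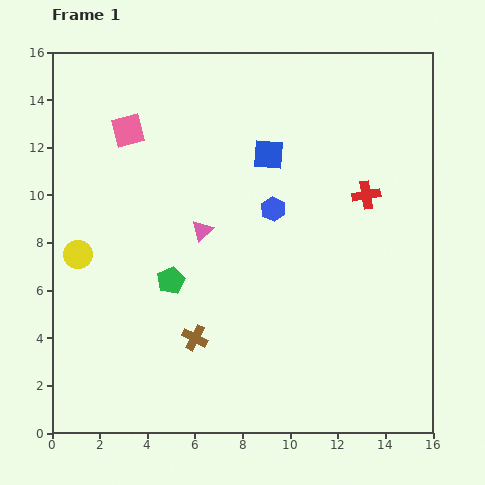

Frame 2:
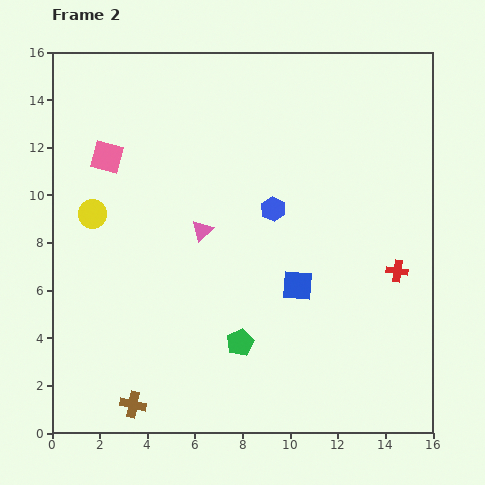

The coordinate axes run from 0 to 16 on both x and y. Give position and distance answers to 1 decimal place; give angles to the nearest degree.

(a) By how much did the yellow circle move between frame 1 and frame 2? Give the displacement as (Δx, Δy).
(0.6, 1.7)

The yellow circle was at (1.1, 7.5) in frame 1 and (1.7, 9.2) in frame 2.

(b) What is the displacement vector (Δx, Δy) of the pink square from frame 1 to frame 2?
(-0.9, -1.1)

The pink square was at (3.2, 12.7) in frame 1 and (2.3, 11.6) in frame 2.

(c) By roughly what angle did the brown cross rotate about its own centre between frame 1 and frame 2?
15° counter-clockwise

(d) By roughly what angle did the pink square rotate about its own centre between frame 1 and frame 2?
30° clockwise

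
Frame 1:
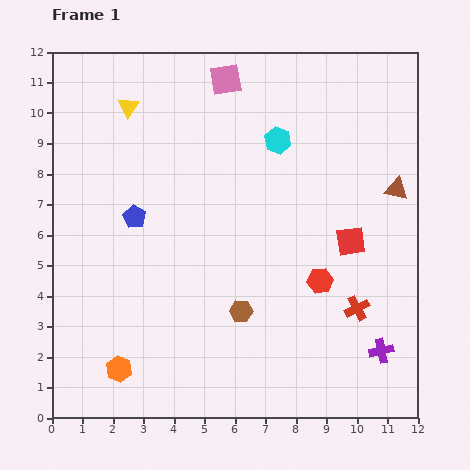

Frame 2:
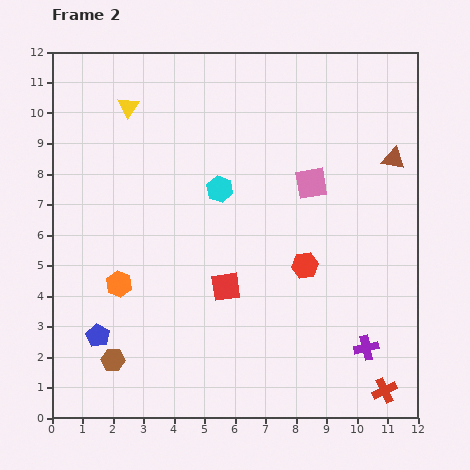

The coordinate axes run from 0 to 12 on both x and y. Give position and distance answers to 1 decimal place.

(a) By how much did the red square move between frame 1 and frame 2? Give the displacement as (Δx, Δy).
(-4.1, -1.5)

The red square was at (9.8, 5.8) in frame 1 and (5.7, 4.3) in frame 2.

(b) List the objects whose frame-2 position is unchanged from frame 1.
the yellow triangle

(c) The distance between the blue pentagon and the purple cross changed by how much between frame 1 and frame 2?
-0.4

Distance in frame 1: 9.2. Distance in frame 2: 8.8.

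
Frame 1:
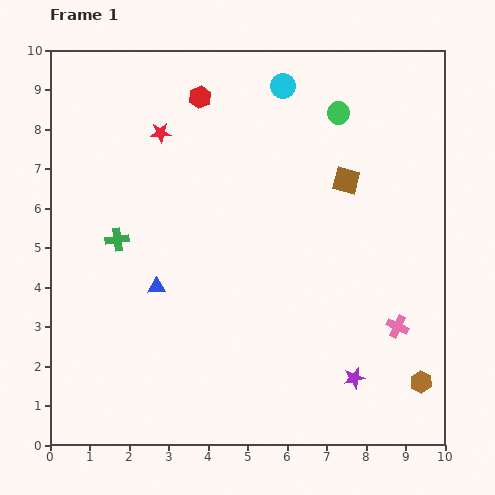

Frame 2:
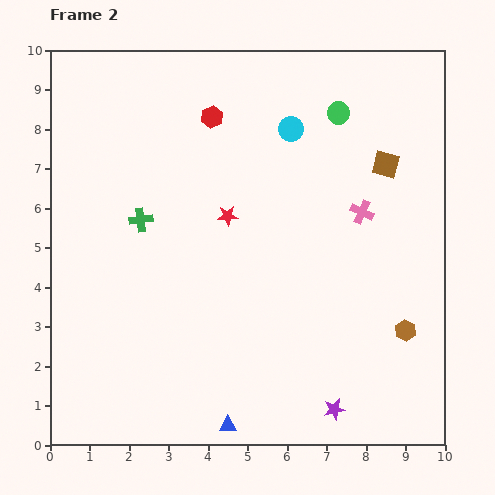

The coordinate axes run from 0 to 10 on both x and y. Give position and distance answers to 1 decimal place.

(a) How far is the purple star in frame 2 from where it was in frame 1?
0.9

The purple star moved from (7.7, 1.7) to (7.2, 0.9), a distance of √(0.5² + 0.8²) ≈ 0.9.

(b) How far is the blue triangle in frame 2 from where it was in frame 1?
3.9

The blue triangle moved from (2.7, 4.0) to (4.5, 0.5), a distance of √(1.8² + 3.5²) ≈ 3.9.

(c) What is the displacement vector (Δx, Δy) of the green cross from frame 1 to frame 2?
(0.6, 0.5)

The green cross was at (1.7, 5.2) in frame 1 and (2.3, 5.7) in frame 2.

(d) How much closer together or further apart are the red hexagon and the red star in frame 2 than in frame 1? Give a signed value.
+1.2

Distance in frame 1: 1.3. Distance in frame 2: 2.5.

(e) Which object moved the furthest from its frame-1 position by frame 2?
the blue triangle

(moved 3.9; next 3.0)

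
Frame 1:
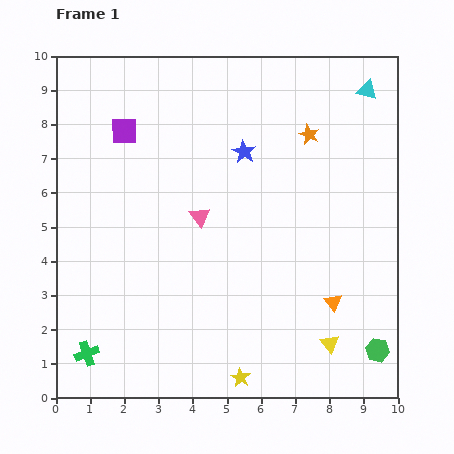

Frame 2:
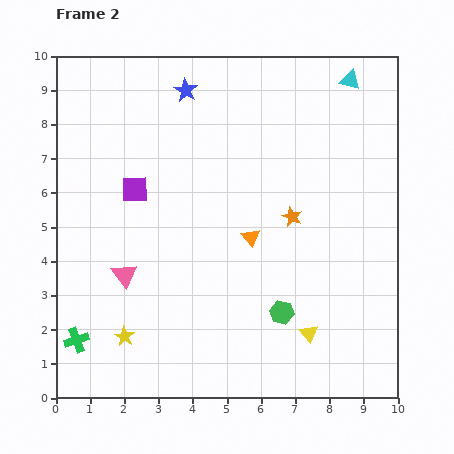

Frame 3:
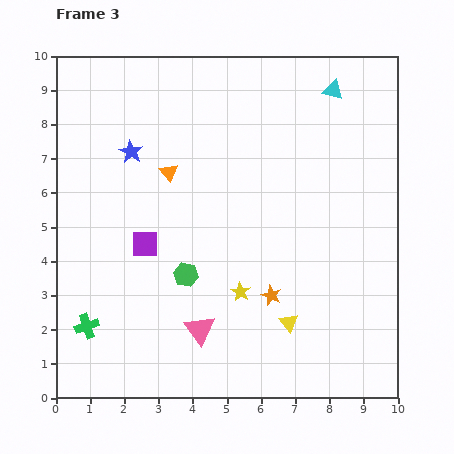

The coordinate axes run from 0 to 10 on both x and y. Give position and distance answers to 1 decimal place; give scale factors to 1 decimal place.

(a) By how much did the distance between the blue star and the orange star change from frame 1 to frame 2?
+2.8

Distance in frame 1: 2.0. Distance in frame 2: 4.8.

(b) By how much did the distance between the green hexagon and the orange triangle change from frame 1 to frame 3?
+1.1

Distance in frame 1: 1.9. Distance in frame 3: 3.0.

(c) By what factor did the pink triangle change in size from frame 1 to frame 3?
1.5×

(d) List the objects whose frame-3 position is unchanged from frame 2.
none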